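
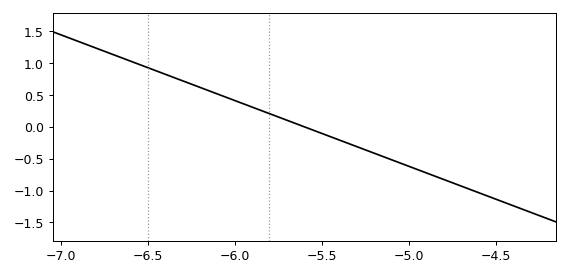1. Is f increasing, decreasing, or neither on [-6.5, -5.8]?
decreasing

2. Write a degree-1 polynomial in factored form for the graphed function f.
y = -1.03(x + 5.6)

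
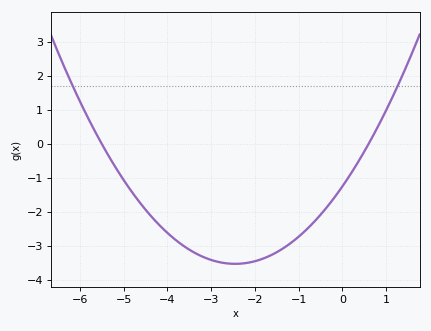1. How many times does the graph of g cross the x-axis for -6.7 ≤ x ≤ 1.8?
2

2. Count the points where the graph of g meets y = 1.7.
2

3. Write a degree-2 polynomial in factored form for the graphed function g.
y = 0.38(x + 5.5)(x - 0.6)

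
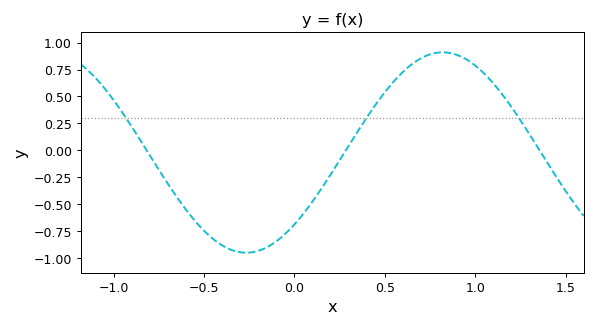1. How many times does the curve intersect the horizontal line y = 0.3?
3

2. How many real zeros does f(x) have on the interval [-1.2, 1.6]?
3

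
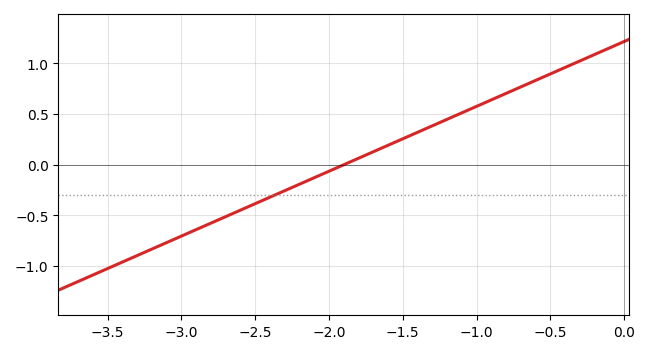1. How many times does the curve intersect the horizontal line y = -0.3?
1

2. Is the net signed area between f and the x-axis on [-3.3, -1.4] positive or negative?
negative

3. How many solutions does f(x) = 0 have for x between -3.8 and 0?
1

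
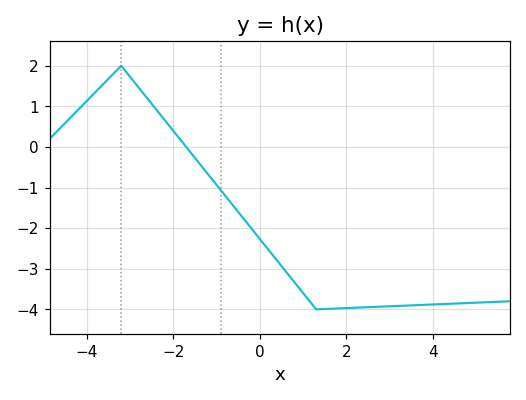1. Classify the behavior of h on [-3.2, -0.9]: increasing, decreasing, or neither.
decreasing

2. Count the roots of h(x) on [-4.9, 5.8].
1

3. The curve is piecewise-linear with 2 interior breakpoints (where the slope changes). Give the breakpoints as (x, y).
(-3.2, 2); (1.3, -4)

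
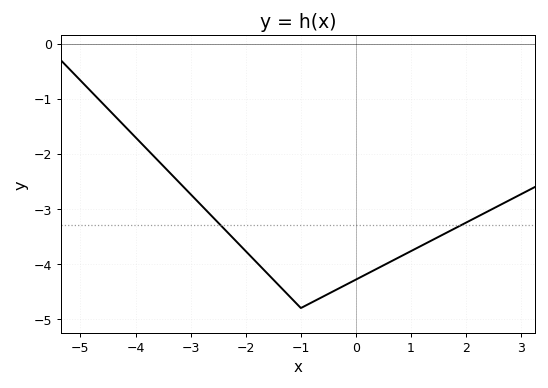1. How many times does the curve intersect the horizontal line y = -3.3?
2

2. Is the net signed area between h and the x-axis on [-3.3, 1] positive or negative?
negative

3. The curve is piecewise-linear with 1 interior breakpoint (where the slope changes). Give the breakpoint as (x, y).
(-1, -4.8)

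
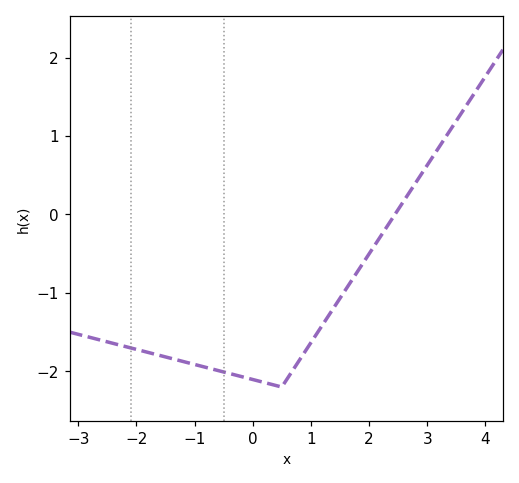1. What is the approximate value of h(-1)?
-1.91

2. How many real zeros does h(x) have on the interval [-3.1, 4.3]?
1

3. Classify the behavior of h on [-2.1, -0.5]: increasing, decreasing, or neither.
decreasing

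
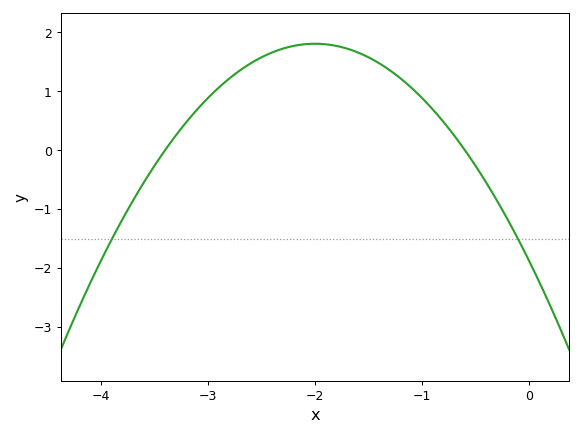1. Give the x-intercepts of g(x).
-3.4, -0.6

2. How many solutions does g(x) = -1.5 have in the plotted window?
2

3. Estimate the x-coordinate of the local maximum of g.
-2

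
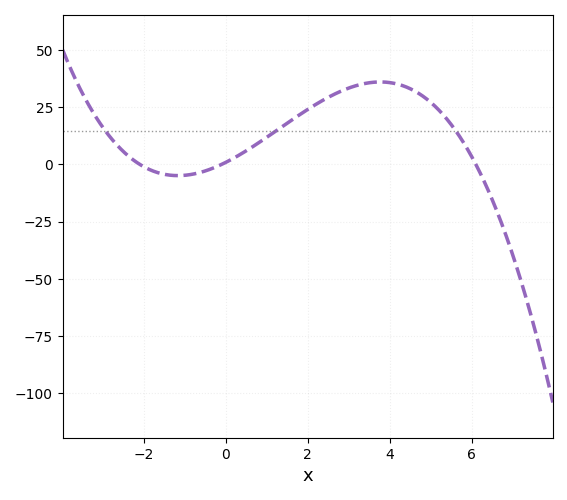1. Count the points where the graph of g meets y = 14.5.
3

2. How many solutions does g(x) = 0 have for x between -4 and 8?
3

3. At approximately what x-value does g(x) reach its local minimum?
-1.17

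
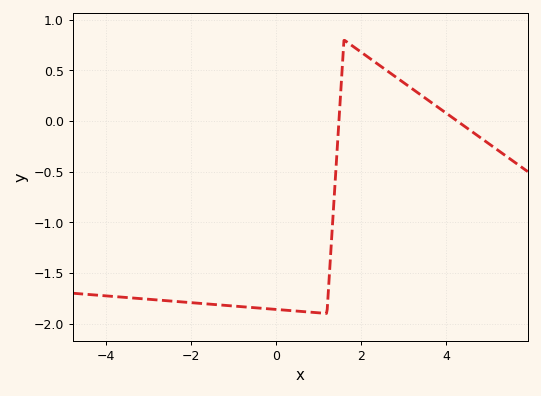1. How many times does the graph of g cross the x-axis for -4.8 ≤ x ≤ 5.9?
2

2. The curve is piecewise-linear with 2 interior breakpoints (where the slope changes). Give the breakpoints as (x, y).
(1.2, -1.9); (1.6, 0.8)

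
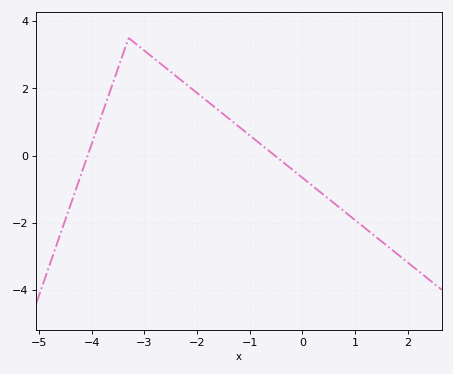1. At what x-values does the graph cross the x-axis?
-4.08, -0.522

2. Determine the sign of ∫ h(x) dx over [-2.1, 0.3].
positive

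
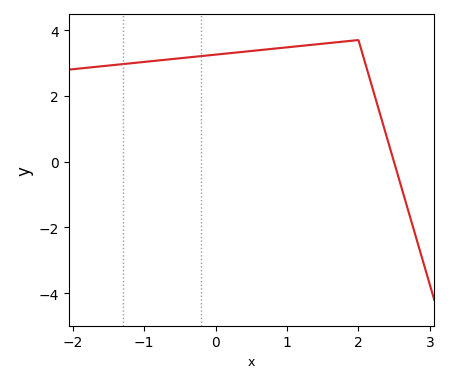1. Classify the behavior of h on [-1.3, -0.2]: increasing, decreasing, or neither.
increasing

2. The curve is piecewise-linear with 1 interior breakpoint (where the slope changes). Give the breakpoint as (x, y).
(2, 3.7)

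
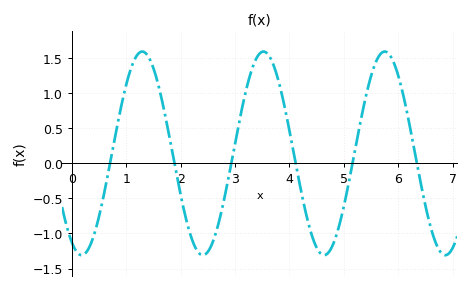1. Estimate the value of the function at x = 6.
1.25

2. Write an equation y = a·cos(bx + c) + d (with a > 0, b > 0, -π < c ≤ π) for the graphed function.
y = 1.45cos(2.8x + 2.6) + 0.14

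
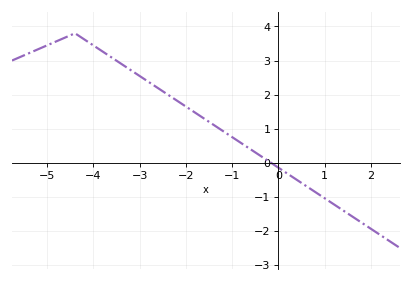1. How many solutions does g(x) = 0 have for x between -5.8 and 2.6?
1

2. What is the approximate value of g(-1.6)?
1.3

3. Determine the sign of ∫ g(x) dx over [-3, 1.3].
positive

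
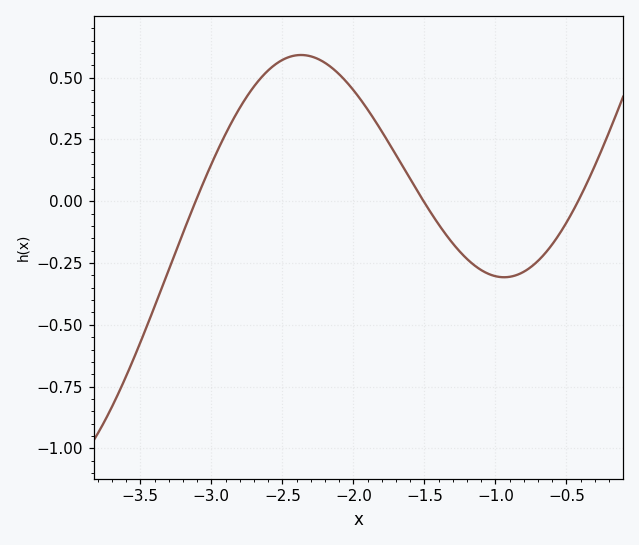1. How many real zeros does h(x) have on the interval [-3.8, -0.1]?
3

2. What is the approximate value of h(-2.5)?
0.58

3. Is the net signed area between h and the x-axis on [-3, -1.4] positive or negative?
positive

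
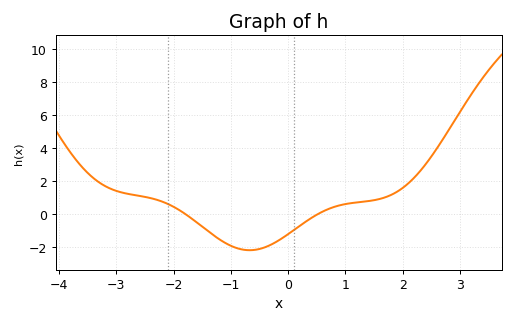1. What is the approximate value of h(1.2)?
0.697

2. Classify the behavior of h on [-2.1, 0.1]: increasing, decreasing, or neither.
neither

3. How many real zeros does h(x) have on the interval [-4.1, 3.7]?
2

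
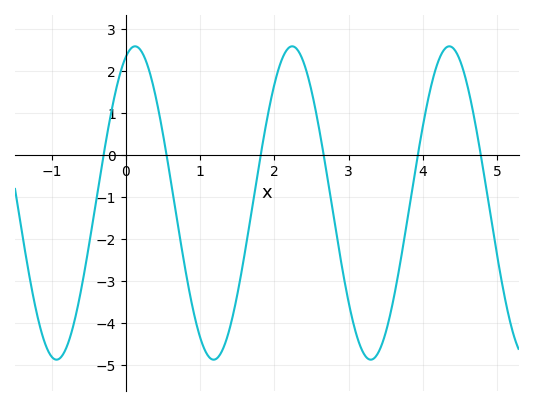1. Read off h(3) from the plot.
-3.51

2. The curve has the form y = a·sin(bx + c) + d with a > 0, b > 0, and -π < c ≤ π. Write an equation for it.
y = 3.73sin(2.97x + 1.2) - 1.14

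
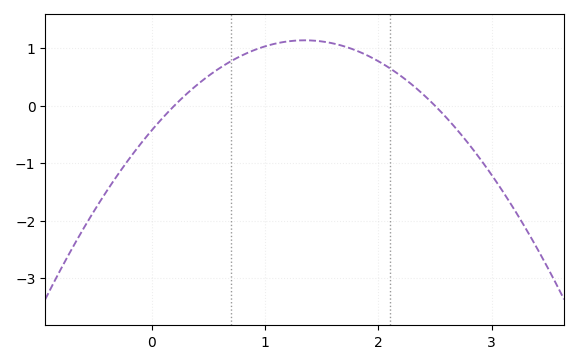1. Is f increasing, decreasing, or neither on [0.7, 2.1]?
neither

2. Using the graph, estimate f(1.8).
0.963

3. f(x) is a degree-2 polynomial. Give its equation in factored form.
y = -0.86(x - 0.2)(x - 2.5)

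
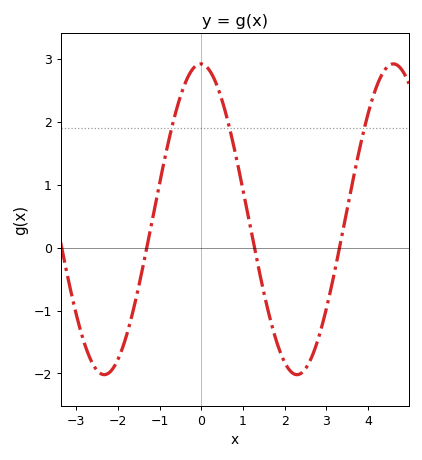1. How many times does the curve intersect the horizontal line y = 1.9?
3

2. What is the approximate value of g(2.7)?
-1.66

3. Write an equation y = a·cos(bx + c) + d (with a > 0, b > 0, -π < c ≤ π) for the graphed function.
y = 2.47cos(1.36x + 0.02) + 0.45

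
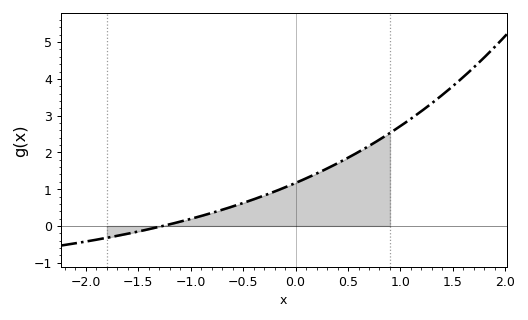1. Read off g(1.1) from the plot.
2.9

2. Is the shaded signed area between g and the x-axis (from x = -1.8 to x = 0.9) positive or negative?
positive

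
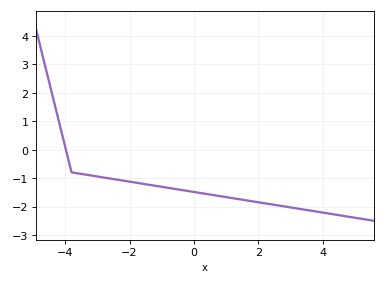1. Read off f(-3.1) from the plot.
-0.927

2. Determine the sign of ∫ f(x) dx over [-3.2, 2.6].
negative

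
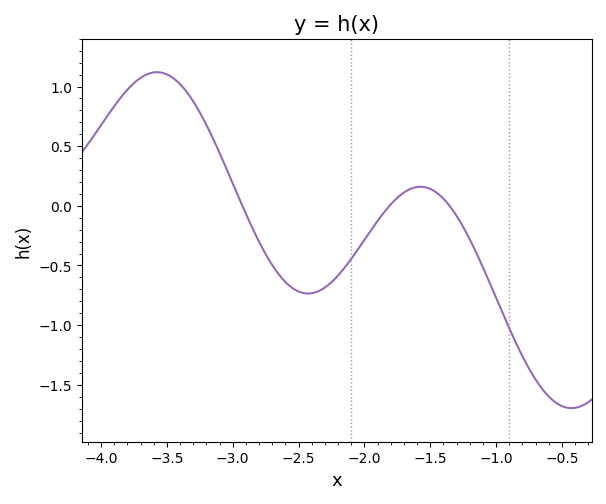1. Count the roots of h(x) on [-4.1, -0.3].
3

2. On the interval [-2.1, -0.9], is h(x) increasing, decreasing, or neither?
neither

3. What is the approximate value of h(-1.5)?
0.142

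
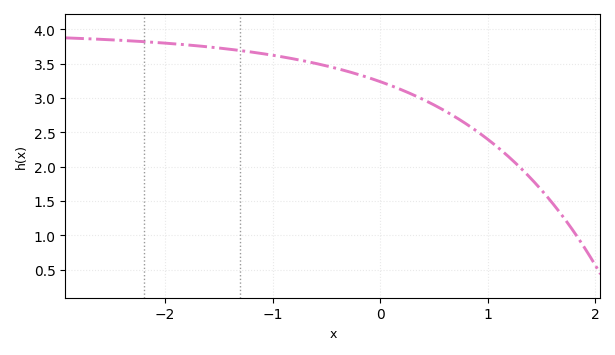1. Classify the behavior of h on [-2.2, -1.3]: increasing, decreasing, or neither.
decreasing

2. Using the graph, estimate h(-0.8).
3.57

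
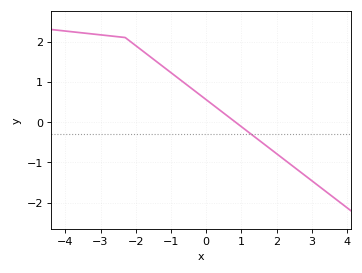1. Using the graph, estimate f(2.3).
-0.988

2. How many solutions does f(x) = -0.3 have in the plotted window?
1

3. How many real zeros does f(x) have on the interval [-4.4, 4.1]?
1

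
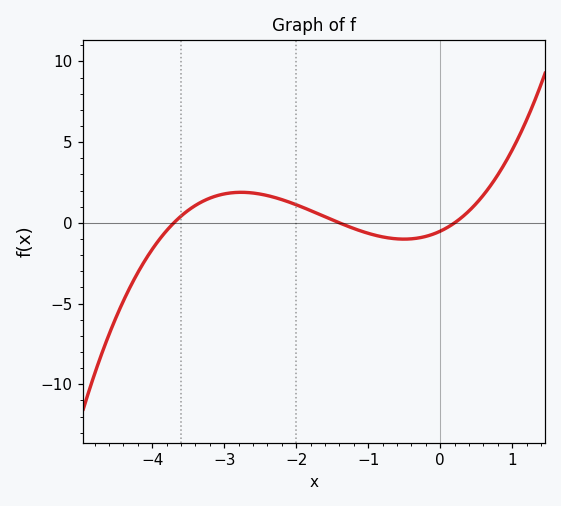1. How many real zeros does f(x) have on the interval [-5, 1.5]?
3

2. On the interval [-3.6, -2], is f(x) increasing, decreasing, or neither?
neither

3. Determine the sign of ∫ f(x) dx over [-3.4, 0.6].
positive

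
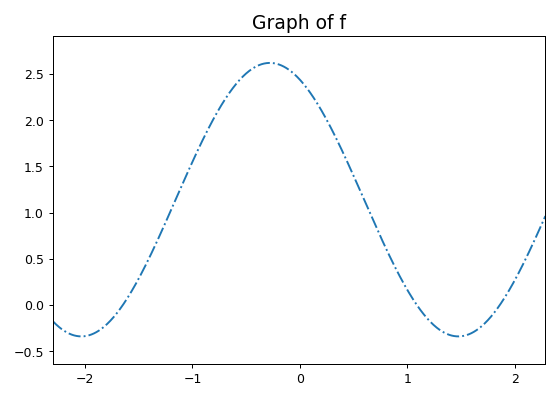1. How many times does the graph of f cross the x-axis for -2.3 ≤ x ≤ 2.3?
3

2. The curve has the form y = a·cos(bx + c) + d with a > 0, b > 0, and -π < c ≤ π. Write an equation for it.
y = 1.48cos(1.79x + 0.5) + 1.14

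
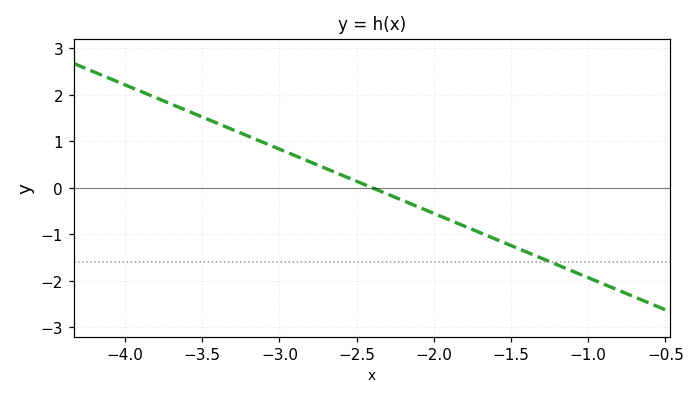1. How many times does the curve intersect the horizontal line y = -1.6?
1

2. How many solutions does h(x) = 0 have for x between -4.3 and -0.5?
1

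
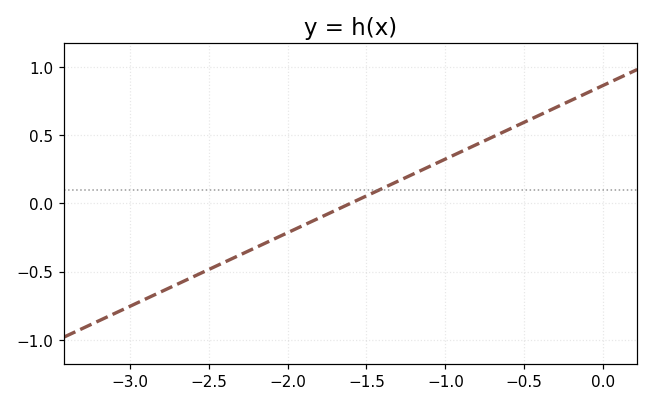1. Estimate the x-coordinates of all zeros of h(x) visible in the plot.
-1.6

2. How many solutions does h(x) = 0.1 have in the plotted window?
1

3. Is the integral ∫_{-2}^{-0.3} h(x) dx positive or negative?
positive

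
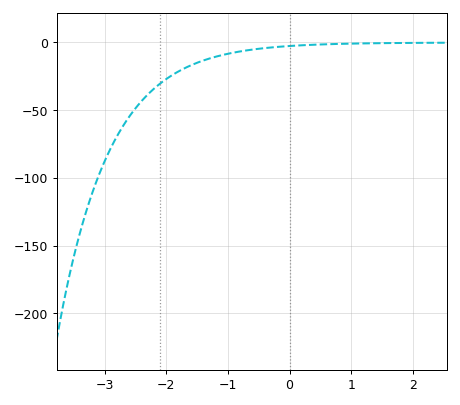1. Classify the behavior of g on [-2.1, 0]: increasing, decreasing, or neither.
increasing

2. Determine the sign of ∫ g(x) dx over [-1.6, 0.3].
negative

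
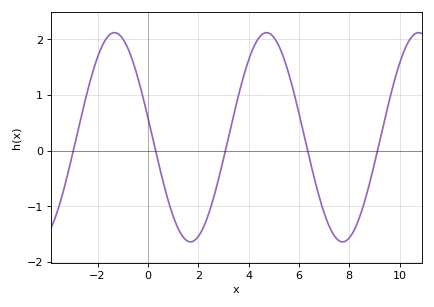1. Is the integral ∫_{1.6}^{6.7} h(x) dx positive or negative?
positive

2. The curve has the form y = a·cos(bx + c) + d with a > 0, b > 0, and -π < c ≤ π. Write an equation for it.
y = 1.88cos(1.04x + 1.38) + 0.24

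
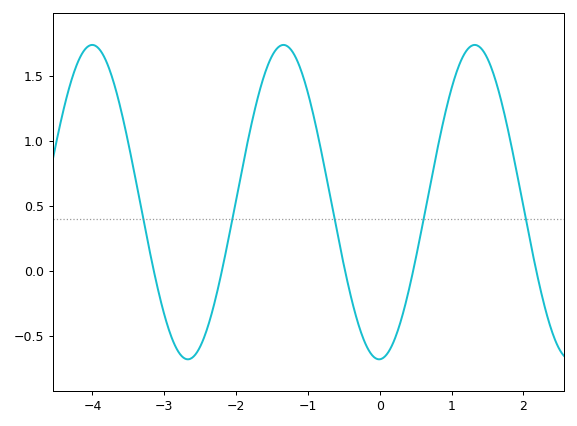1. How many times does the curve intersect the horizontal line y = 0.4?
5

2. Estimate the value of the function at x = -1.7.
1.35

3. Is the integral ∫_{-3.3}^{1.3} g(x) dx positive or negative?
positive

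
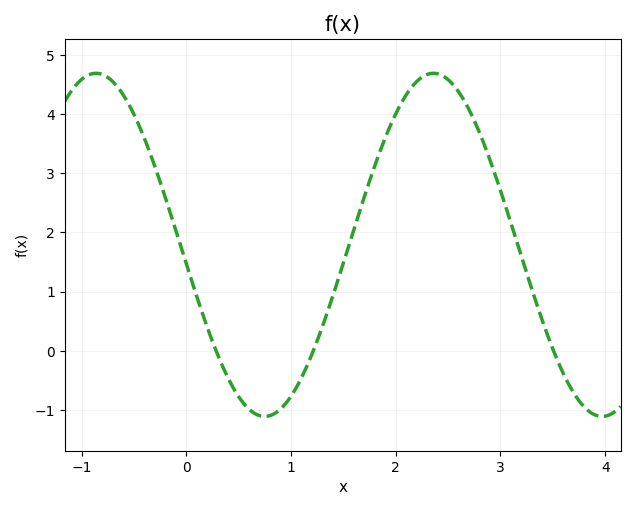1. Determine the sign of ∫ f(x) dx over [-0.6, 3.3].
positive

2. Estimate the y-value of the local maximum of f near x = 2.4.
4.69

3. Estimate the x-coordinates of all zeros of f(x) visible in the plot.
0.284, 1.21, 3.51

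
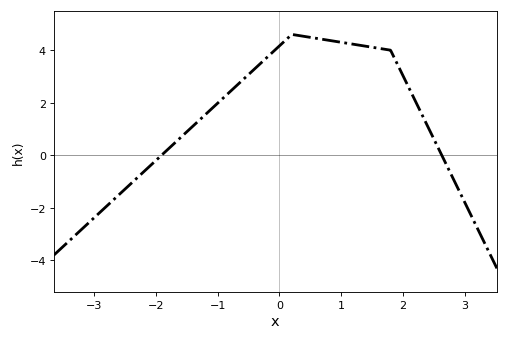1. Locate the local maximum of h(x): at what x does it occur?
0.2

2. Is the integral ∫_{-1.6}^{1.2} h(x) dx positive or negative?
positive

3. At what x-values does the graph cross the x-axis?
-1.9, 2.6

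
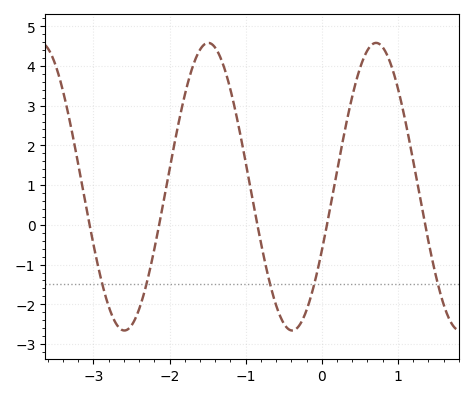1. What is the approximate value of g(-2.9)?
-1.37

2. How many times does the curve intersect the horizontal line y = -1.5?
5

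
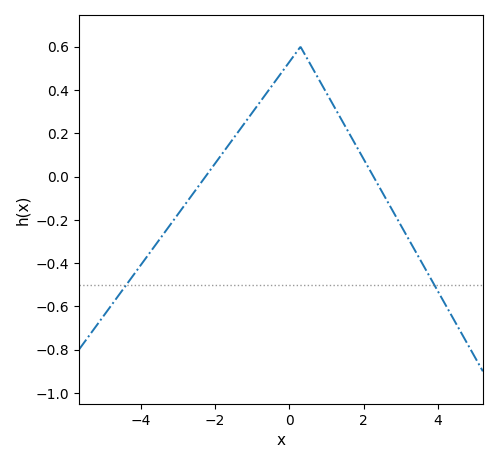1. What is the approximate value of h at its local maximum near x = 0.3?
0.6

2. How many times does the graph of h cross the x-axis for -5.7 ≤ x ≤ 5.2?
2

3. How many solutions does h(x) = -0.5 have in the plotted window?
2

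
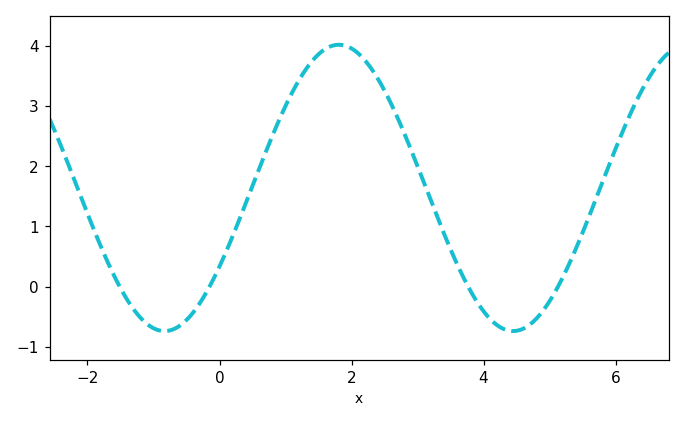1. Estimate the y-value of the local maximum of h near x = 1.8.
4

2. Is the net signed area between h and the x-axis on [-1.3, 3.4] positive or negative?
positive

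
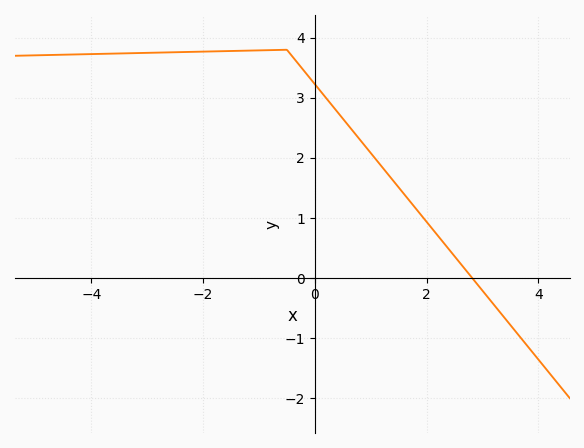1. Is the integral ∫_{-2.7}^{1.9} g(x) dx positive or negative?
positive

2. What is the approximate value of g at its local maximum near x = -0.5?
3.8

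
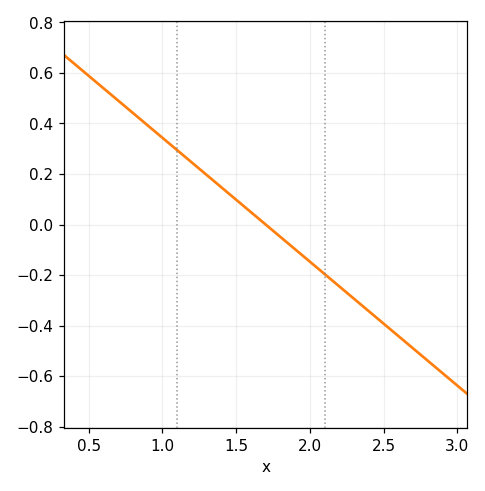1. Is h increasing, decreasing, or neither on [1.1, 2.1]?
decreasing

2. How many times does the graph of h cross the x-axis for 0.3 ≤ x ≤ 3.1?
1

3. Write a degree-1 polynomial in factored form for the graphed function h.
y = -0.49(x - 1.7)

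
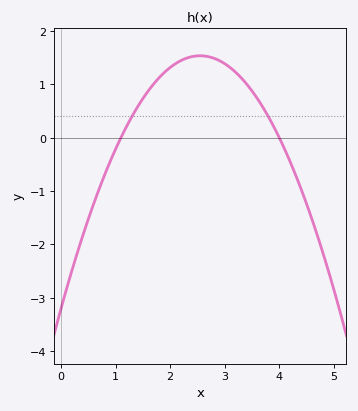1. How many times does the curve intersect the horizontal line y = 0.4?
2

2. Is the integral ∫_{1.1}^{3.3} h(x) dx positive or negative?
positive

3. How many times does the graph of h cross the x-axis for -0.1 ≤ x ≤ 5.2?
2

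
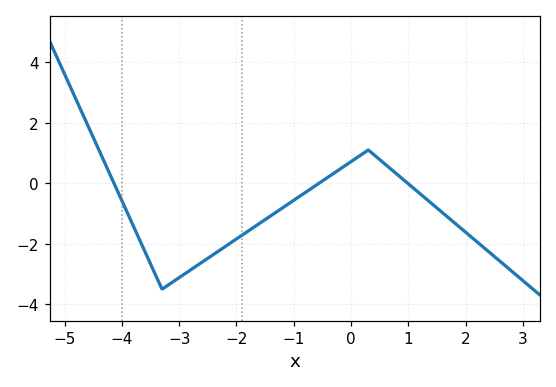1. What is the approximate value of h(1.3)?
-0.5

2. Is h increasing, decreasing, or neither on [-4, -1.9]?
neither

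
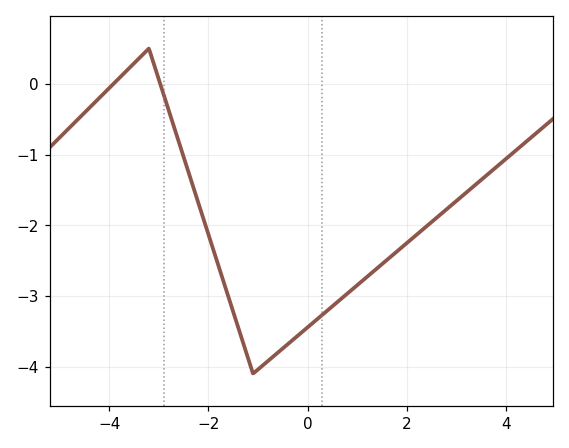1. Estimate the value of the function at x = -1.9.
-2.3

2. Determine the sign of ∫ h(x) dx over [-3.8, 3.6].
negative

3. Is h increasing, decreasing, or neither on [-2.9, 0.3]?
neither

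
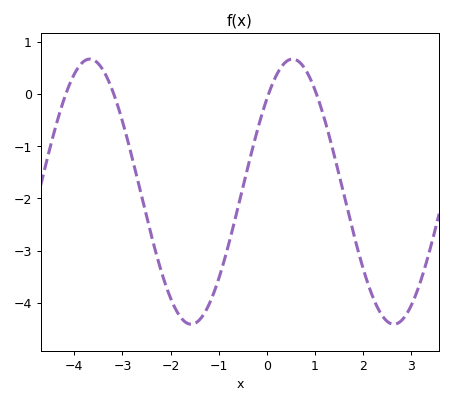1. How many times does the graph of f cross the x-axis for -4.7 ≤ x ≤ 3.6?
4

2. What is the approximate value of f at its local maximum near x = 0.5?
0.67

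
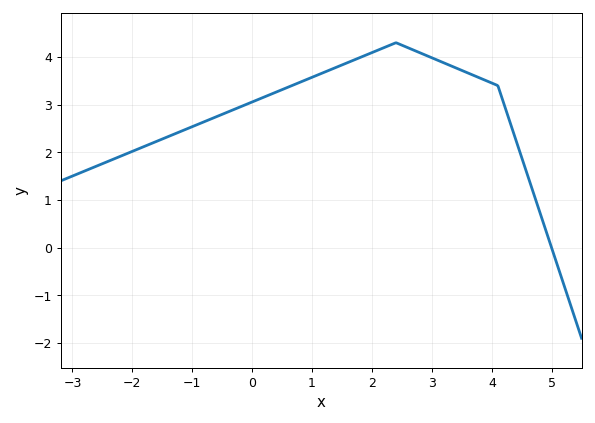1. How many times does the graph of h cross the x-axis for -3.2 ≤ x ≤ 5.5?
1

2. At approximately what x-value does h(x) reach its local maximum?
2.4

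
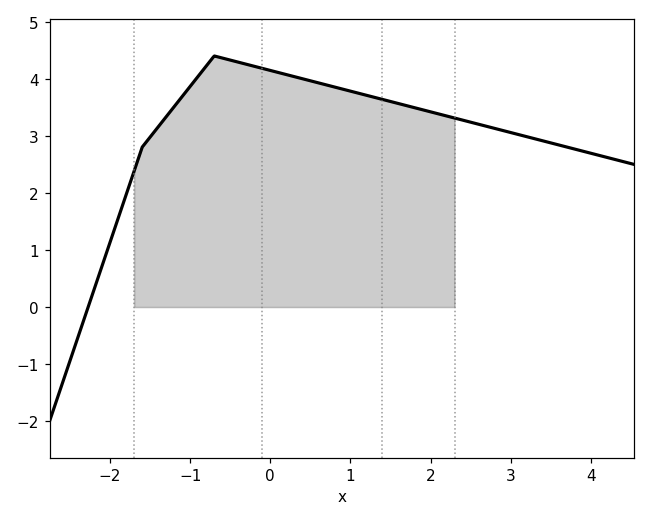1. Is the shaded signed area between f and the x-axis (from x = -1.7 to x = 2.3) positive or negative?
positive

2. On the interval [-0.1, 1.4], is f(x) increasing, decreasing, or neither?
decreasing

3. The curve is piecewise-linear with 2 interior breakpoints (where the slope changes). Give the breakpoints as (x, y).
(-1.6, 2.8); (-0.7, 4.4)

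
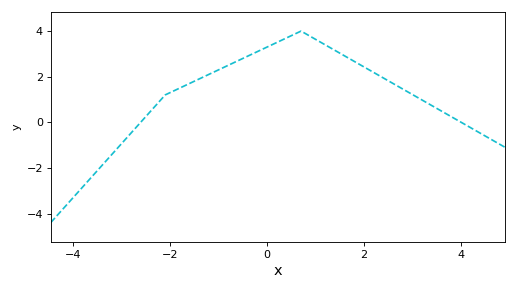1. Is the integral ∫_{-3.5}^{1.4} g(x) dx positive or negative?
positive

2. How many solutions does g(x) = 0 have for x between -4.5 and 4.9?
2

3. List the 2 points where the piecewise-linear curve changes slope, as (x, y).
(-2.1, 1.2); (0.7, 4)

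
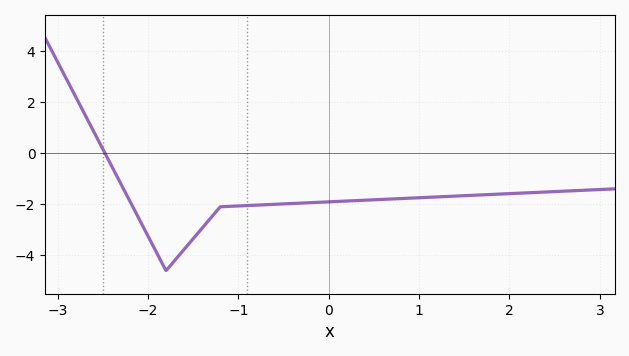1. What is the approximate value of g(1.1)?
-1.73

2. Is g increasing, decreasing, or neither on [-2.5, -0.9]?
neither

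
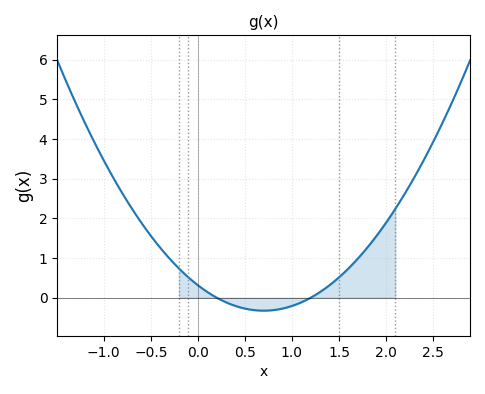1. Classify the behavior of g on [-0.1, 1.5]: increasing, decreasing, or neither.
neither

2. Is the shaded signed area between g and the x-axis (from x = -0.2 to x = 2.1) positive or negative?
positive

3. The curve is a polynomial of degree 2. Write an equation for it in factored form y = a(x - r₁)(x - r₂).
y = 1.31(x - 0.2)(x - 1.2)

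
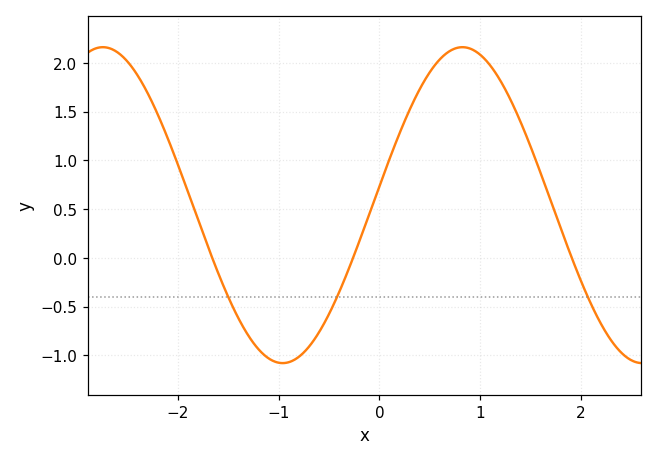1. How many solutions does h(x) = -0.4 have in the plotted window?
3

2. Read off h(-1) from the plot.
-1.1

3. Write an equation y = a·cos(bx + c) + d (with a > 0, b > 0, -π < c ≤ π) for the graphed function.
y = 1.62cos(1.8x - 1.5) + 0.54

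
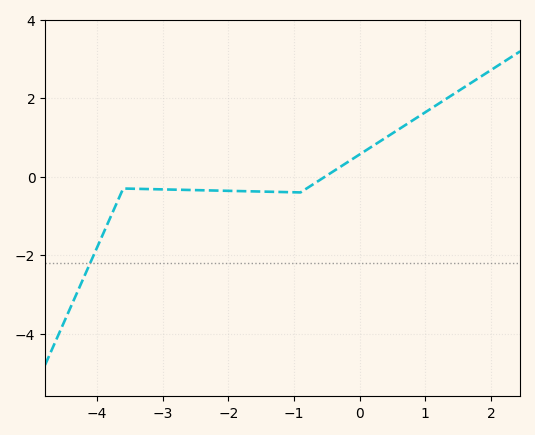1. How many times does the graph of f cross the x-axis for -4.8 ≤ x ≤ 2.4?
1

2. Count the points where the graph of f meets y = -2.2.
1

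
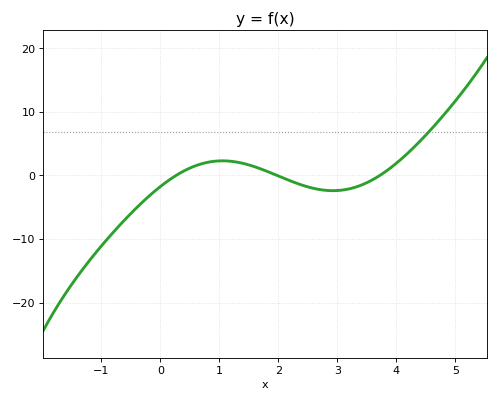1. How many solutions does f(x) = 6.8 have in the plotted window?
1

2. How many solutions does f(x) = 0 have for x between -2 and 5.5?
3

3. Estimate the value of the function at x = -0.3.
-4.16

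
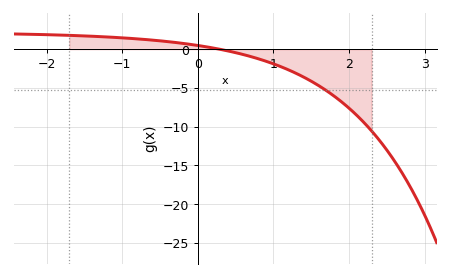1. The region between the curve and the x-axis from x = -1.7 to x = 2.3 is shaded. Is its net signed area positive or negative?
negative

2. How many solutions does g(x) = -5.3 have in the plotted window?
1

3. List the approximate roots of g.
0.3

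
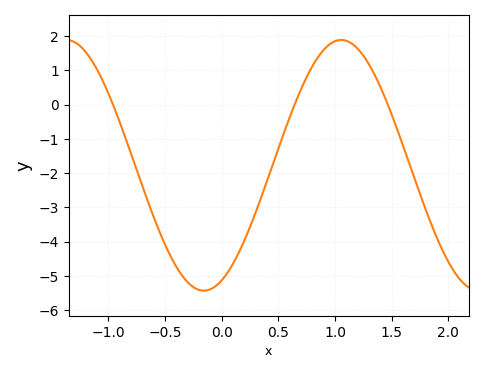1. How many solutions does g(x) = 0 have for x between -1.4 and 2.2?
3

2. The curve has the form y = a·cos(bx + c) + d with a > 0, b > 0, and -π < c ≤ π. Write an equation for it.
y = 3.66cos(2.59x - 2.73) - 1.77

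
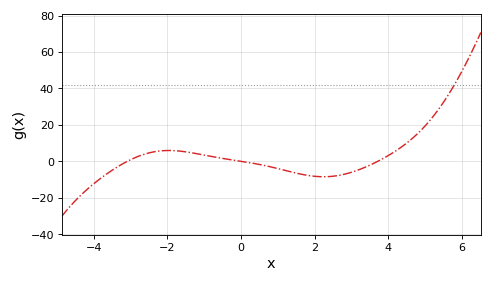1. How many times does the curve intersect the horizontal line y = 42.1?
1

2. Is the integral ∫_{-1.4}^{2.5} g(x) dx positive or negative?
negative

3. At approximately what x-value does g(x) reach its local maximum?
-1.96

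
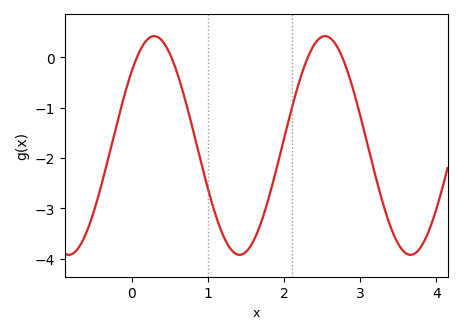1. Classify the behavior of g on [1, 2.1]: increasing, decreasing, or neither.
neither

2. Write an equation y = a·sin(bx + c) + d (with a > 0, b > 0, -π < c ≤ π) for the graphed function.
y = 2.17sin(2.8x + 0.74) - 1.75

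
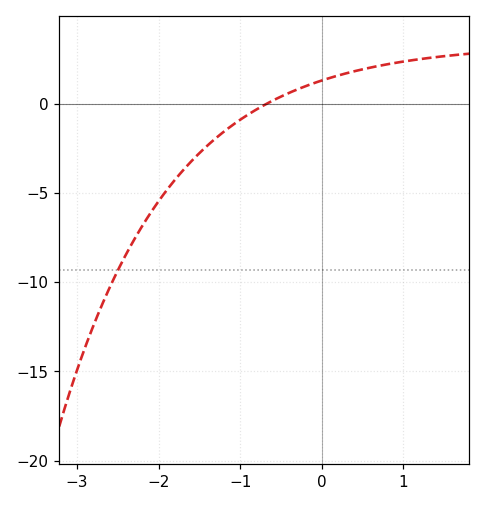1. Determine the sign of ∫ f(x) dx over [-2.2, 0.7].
negative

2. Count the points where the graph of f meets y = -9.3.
1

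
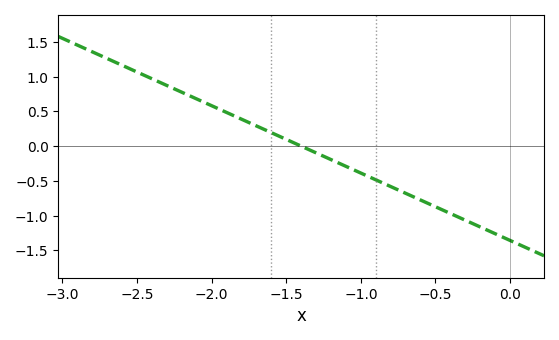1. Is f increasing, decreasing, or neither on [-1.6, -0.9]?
decreasing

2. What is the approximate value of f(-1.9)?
0.5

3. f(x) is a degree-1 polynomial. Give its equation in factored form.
y = -0.97(x + 1.4)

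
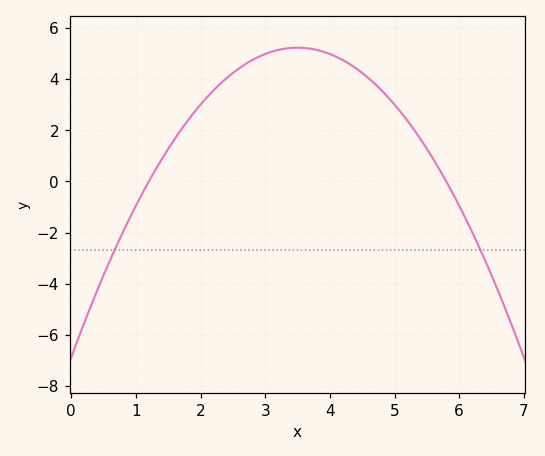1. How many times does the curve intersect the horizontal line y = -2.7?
2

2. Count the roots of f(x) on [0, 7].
2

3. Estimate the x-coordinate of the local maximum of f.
3.5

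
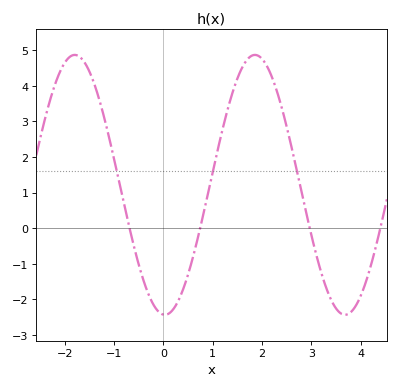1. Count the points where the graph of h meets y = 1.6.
3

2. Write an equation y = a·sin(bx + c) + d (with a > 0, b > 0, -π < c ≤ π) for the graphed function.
y = 3.65sin(1.72x - 1.62) + 1.22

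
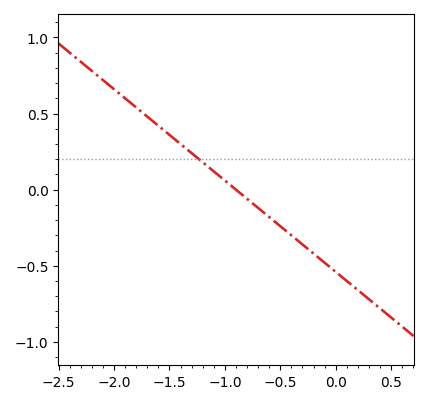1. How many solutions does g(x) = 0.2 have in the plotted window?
1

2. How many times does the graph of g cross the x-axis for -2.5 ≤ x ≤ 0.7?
1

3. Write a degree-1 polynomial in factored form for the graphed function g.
y = -0.6(x + 0.9)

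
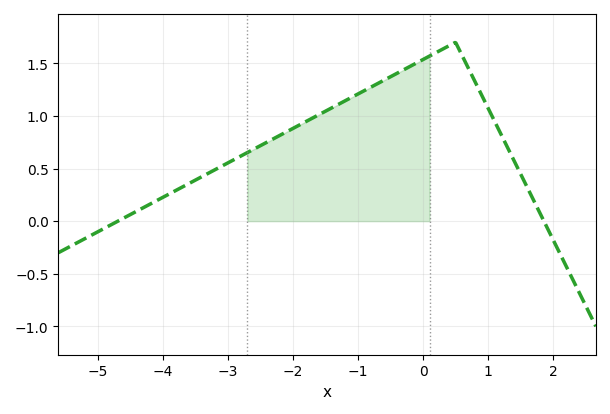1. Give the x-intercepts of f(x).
-4.6, 1.8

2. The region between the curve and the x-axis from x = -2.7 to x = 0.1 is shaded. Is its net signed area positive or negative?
positive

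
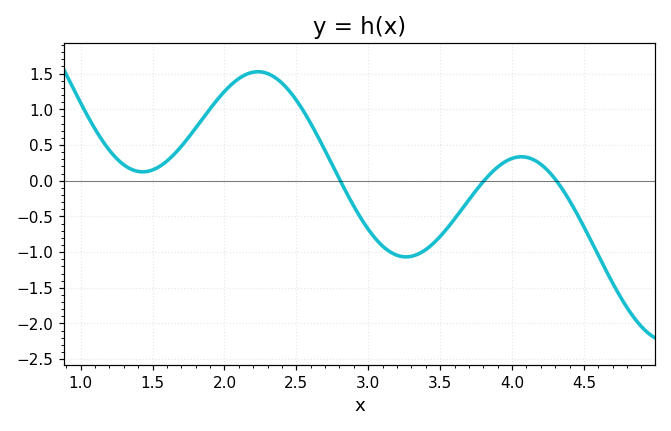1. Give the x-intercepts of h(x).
2.8, 3.8, 4.3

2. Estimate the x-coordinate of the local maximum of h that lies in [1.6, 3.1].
2.2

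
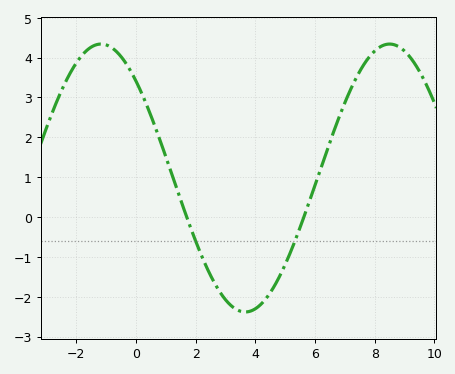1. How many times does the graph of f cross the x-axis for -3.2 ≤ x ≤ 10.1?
2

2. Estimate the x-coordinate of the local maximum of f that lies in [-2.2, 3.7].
-1.2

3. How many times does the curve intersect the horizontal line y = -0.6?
2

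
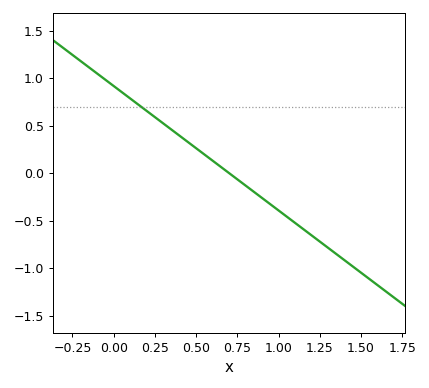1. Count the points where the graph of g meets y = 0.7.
1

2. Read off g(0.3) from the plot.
0.524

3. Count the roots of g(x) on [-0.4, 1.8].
1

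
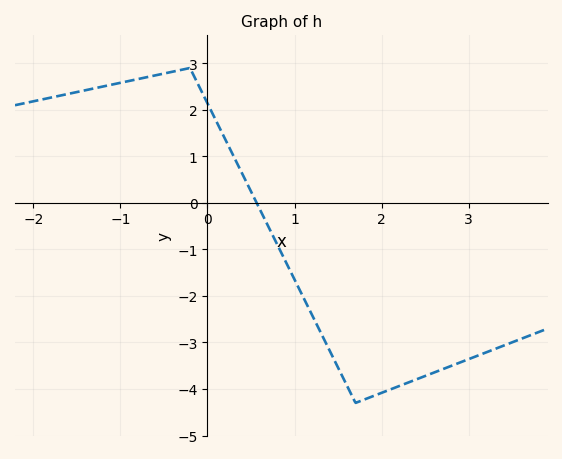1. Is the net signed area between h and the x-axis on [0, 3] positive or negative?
negative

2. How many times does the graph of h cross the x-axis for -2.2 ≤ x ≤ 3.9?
1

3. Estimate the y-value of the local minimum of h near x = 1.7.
-4.3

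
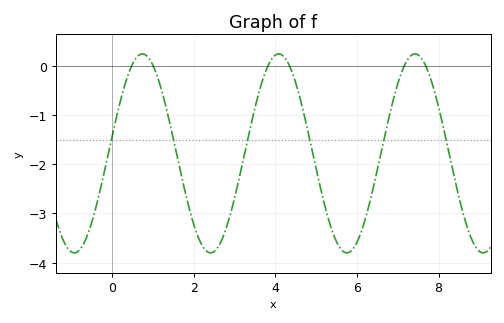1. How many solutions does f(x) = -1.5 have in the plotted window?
6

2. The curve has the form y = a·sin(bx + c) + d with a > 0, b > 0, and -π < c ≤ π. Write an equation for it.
y = 2.02sin(1.9x + 0.18) - 1.78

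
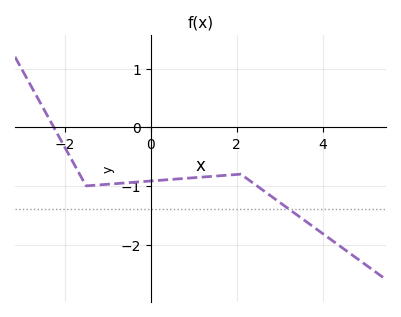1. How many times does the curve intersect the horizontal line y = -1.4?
1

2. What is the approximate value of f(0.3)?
-0.9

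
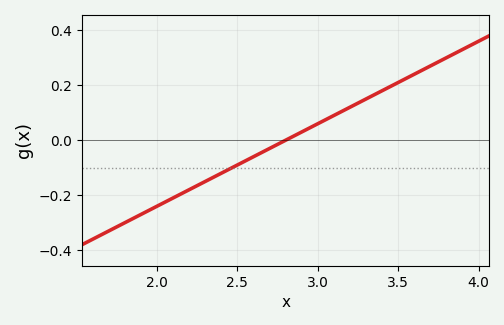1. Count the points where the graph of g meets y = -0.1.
1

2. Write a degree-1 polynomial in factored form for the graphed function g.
y = 0.3(x - 2.8)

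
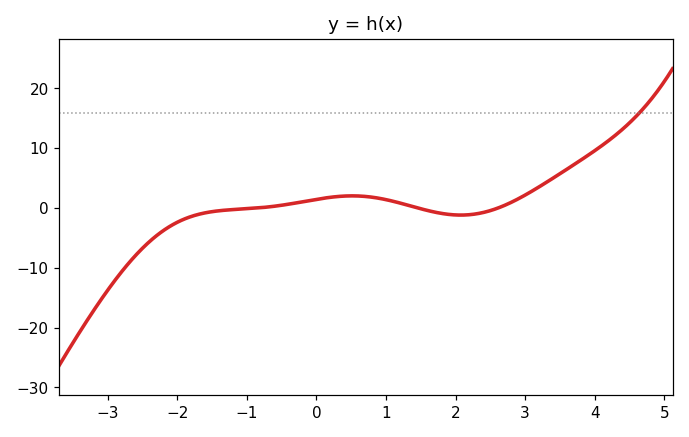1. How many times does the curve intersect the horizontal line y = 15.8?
1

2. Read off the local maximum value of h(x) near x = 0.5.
2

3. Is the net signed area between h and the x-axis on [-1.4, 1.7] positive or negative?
positive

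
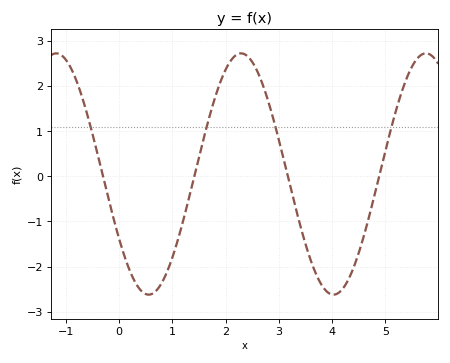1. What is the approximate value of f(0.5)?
-2.61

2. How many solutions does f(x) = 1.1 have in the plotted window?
4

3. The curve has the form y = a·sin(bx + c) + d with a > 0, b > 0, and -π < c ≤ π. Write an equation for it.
y = 2.67sin(1.81x - 2.57) + 0.05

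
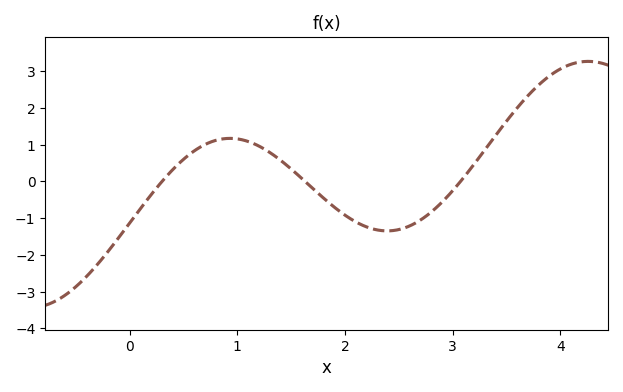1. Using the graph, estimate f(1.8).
-0.451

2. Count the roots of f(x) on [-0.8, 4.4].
3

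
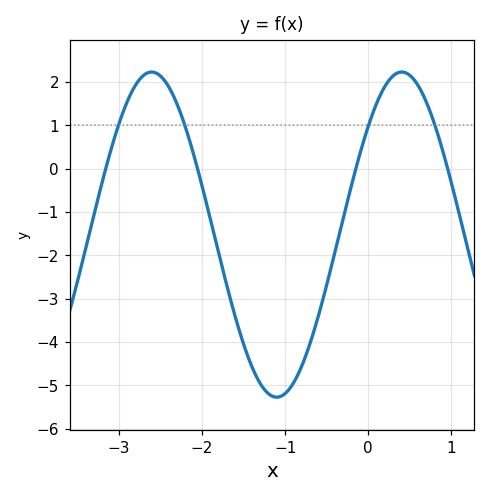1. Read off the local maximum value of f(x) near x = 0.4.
2.23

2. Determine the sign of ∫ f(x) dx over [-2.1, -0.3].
negative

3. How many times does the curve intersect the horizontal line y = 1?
4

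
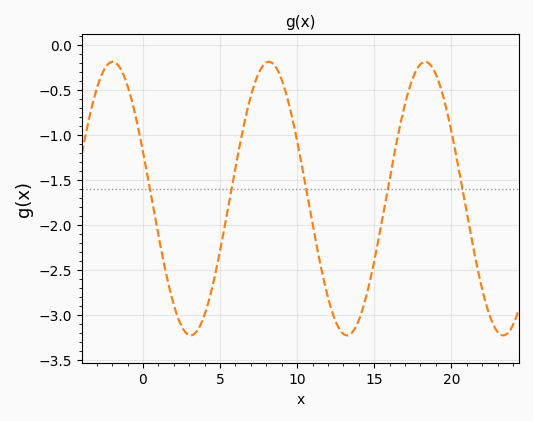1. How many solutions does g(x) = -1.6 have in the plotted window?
5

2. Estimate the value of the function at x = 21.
-1.87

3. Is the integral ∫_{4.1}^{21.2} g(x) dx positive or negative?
negative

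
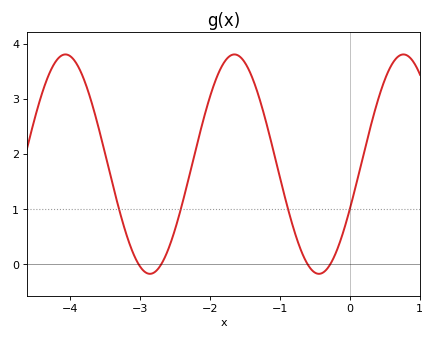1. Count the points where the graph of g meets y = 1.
4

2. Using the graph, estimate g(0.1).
1.5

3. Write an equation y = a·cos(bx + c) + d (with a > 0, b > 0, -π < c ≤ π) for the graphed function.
y = 1.99cos(2.6x - 2) + 1.82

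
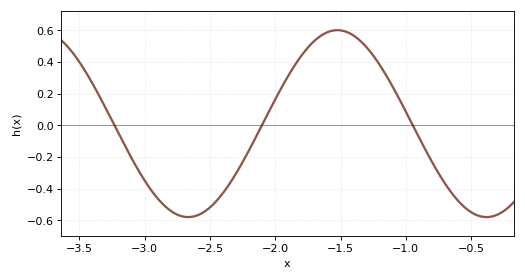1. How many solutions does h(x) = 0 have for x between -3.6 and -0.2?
3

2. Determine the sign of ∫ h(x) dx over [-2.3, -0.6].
positive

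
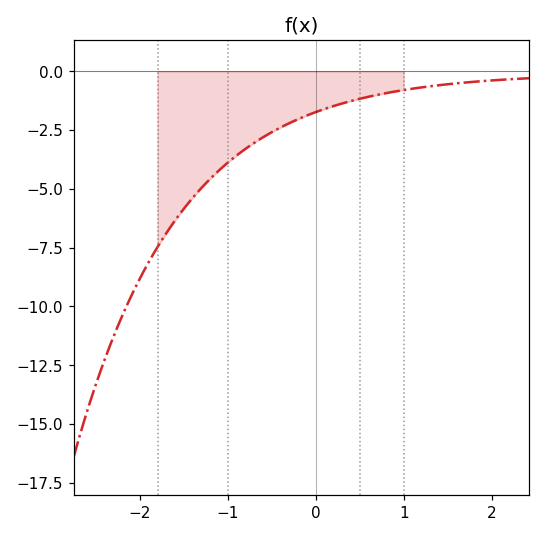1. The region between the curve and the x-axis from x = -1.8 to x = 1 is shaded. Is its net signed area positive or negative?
negative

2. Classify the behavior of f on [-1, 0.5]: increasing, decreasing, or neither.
increasing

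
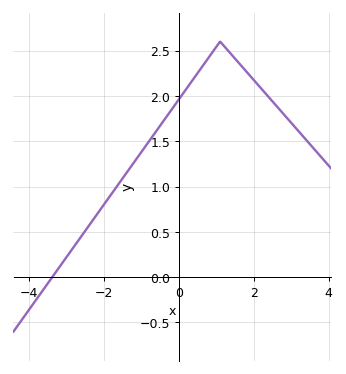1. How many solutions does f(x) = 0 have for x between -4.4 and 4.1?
1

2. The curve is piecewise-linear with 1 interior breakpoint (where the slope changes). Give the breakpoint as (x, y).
(1.1, 2.6)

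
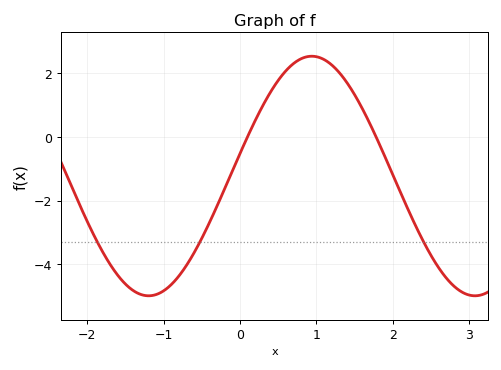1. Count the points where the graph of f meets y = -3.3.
3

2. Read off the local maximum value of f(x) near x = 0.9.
2.6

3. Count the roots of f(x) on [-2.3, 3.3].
2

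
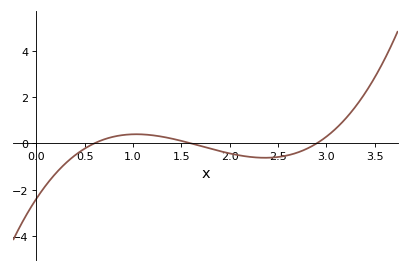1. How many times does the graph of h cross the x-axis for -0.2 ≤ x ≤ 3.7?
3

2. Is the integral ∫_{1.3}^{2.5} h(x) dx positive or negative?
negative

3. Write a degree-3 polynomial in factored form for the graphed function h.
y = 0.86(x - 0.6)(x - 1.6)(x - 2.9)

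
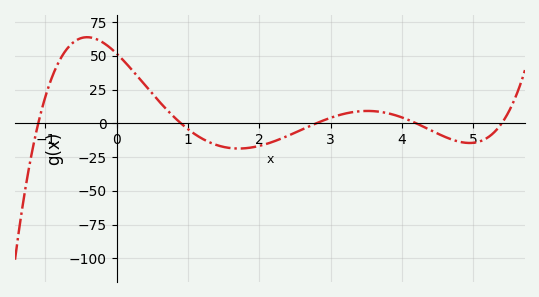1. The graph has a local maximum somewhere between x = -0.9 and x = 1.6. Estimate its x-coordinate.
-0.414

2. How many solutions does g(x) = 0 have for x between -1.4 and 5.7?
5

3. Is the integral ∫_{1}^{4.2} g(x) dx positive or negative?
negative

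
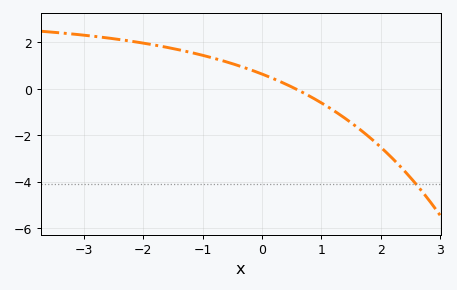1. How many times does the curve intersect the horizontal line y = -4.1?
1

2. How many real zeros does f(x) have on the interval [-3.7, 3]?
1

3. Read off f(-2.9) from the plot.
2.29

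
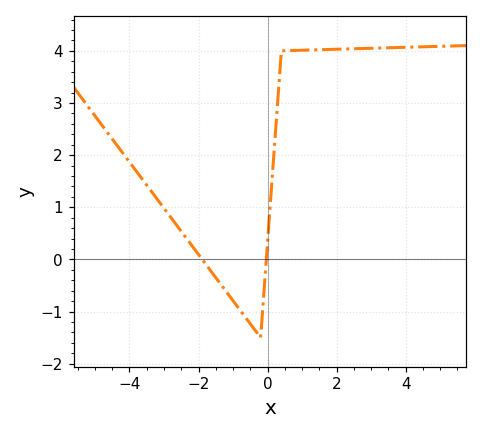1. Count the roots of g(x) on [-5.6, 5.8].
2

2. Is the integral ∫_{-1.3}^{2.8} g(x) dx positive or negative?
positive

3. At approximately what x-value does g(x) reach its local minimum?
-0.202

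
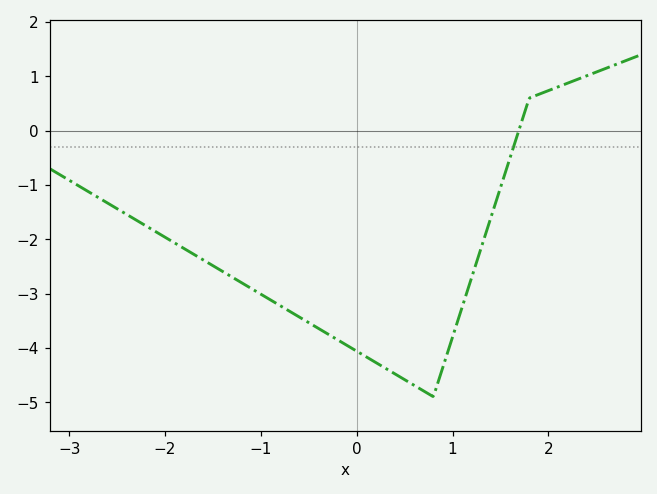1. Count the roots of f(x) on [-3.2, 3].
1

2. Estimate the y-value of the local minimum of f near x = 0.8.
-4.9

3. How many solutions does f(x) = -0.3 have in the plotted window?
1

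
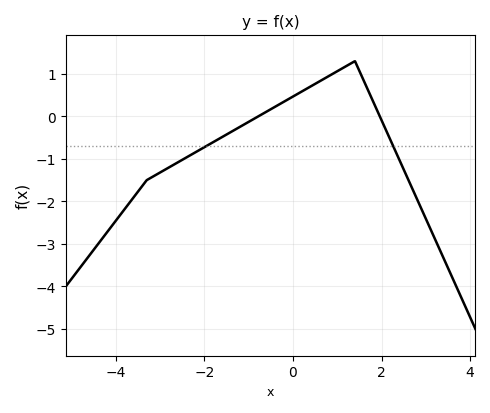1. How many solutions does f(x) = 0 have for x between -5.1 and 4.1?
2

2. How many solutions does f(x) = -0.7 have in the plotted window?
2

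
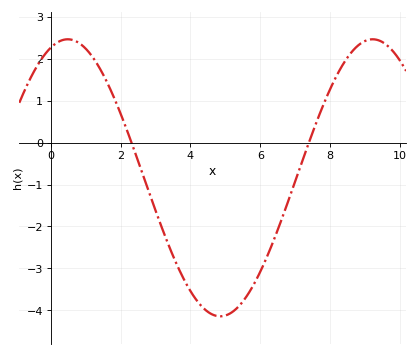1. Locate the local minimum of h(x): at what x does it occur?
4.8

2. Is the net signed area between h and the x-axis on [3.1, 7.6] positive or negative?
negative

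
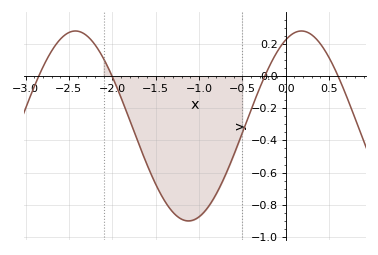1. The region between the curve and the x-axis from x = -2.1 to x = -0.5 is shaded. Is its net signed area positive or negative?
negative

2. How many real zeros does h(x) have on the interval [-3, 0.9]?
4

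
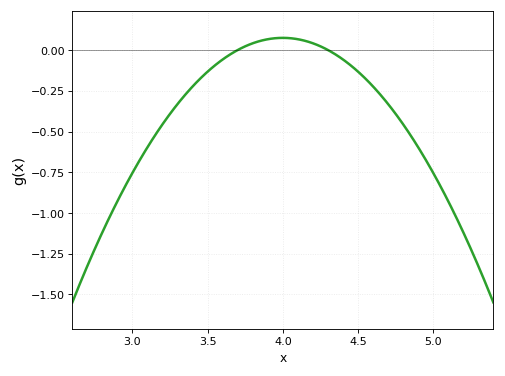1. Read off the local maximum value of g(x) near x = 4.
0.075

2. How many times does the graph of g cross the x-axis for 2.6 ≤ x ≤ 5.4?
2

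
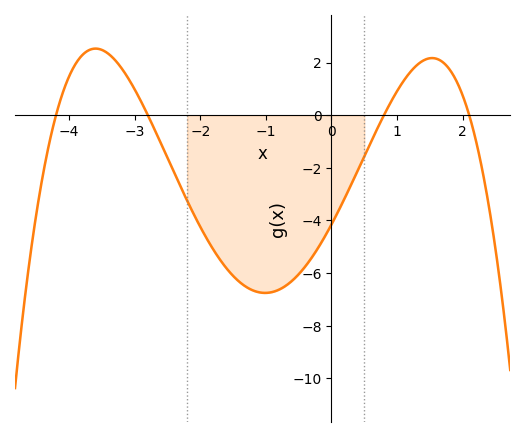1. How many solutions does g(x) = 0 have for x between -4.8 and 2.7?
4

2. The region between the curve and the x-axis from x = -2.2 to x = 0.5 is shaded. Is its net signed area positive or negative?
negative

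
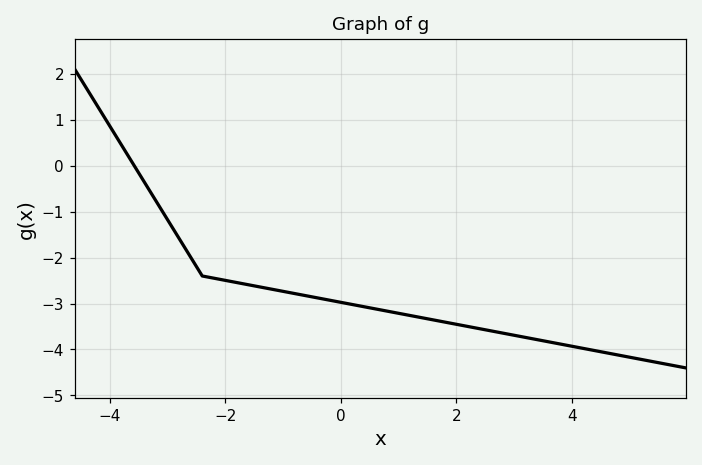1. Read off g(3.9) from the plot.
-3.9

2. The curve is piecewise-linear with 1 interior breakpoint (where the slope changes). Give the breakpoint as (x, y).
(-2.4, -2.4)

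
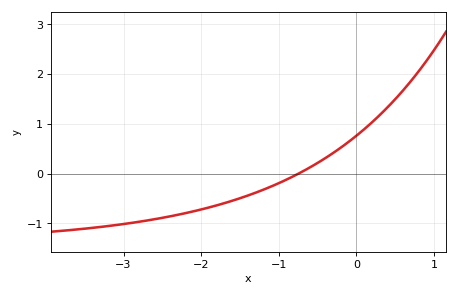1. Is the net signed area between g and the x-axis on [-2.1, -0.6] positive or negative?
negative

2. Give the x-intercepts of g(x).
-0.7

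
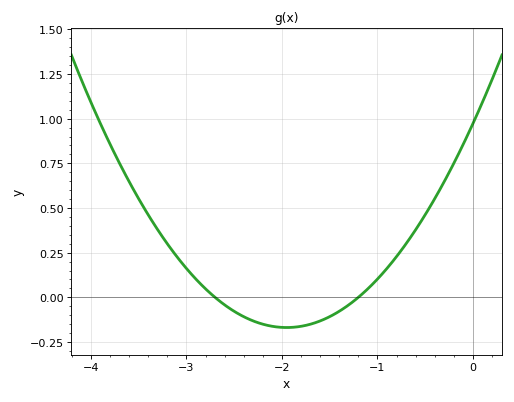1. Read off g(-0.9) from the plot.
0.16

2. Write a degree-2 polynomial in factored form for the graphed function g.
y = 0.3(x + 2.7)(x + 1.2)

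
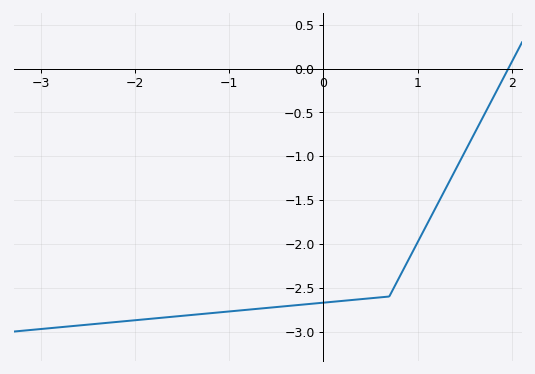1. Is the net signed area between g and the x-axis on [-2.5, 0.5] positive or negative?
negative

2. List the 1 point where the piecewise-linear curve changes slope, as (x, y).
(0.7, -2.6)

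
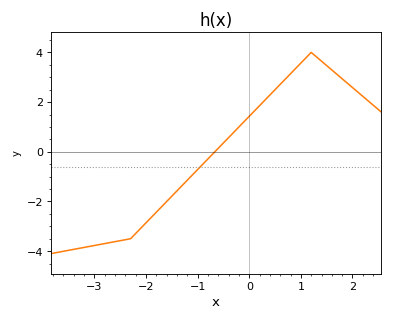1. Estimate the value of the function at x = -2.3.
-3.5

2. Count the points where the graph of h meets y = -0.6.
1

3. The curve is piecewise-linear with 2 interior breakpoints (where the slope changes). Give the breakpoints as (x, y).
(-2.3, -3.5); (1.2, 4)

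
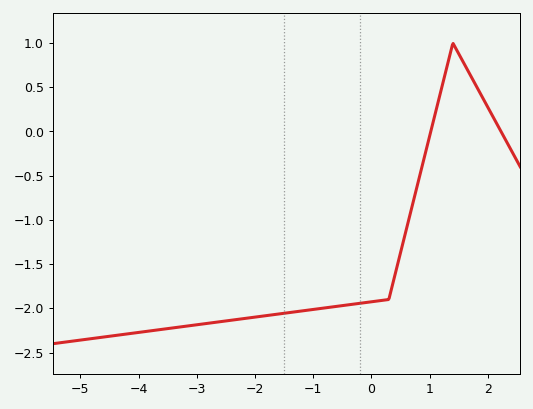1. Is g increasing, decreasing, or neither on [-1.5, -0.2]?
increasing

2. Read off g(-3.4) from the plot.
-2.22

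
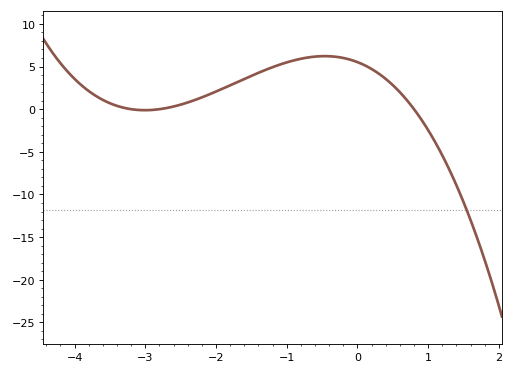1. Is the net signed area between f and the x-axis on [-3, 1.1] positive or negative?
positive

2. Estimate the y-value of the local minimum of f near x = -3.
0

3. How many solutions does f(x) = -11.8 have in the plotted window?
1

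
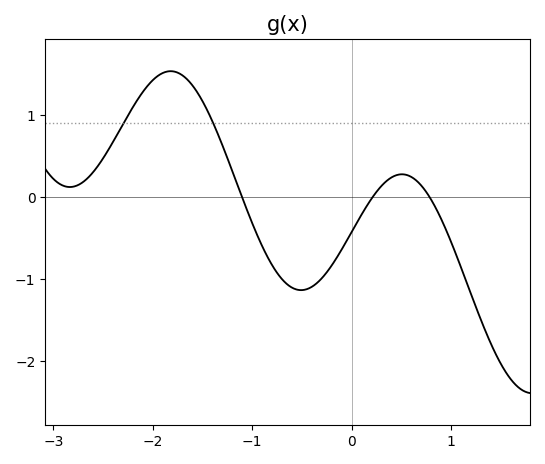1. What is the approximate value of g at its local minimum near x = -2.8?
0.119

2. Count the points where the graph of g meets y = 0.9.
2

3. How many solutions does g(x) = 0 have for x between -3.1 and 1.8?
3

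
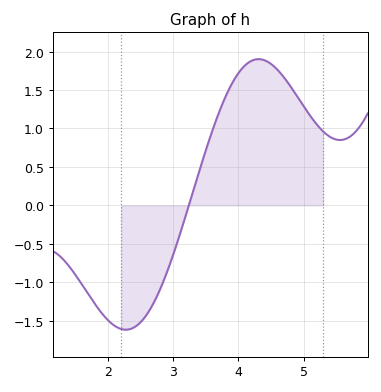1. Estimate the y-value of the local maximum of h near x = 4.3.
1.9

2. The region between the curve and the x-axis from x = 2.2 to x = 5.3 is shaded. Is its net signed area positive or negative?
positive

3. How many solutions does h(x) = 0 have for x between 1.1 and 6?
1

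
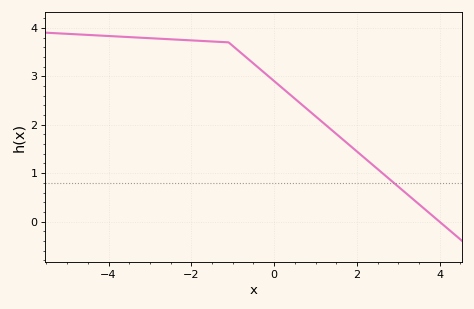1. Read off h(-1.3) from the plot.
3.71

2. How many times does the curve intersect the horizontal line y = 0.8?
1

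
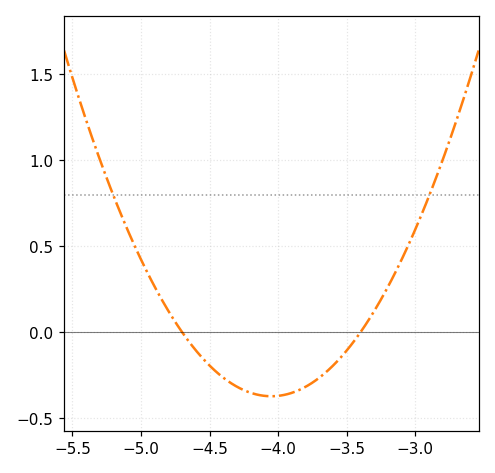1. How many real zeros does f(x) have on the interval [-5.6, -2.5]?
2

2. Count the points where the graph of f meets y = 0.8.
2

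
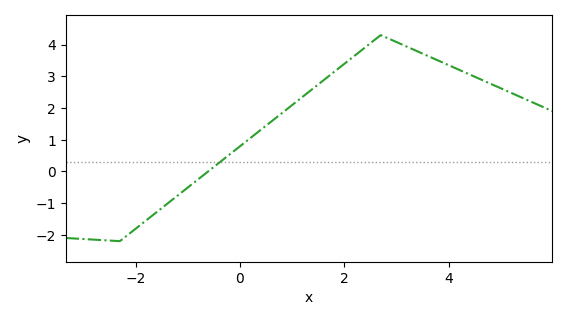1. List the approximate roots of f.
-0.6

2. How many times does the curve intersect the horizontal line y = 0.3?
1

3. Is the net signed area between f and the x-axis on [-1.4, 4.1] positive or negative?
positive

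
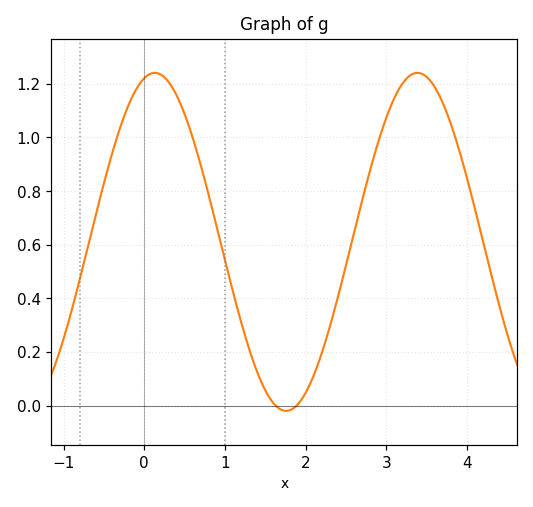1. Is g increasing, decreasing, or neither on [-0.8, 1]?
neither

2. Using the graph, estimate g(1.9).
0.004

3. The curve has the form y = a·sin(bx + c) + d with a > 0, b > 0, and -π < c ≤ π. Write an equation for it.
y = 0.63sin(1.93x + 1.32) + 0.61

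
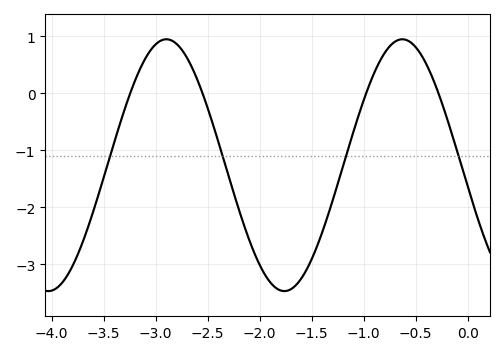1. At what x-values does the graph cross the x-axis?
-3.2, -2.5, -1, -0.3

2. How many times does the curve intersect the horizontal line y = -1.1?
4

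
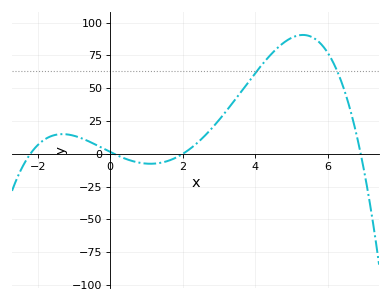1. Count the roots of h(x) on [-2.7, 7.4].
4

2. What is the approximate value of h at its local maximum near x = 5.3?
90.6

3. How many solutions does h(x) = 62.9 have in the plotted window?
2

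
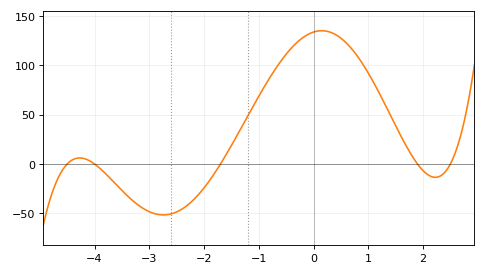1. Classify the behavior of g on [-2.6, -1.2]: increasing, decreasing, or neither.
increasing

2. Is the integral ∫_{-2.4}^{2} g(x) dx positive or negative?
positive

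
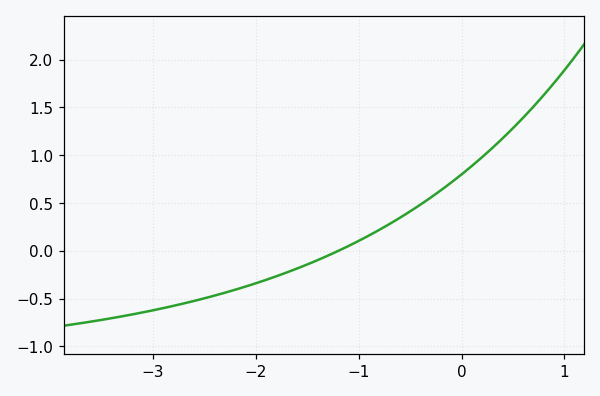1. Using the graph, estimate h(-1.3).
-0.05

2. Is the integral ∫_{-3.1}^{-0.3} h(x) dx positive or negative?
negative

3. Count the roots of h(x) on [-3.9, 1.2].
1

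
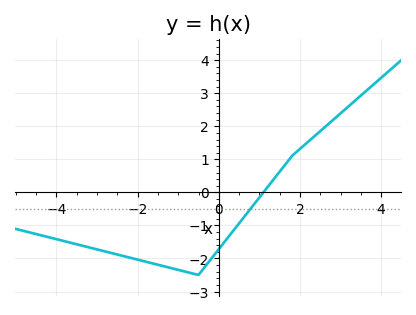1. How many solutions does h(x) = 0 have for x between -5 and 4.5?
1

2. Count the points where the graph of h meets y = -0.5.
1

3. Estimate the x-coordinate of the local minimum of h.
-0.501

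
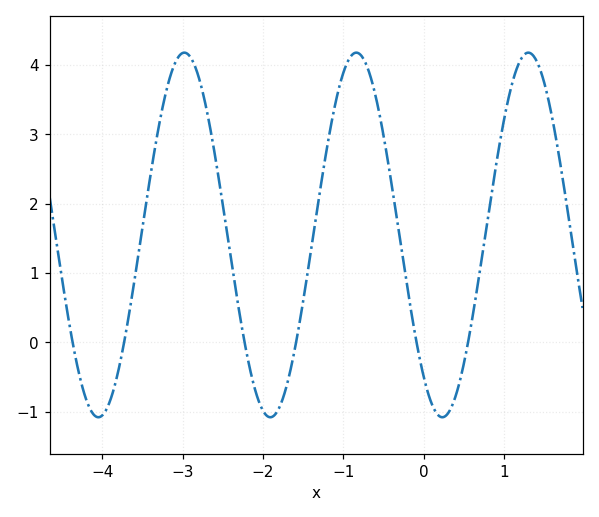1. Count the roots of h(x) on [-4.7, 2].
6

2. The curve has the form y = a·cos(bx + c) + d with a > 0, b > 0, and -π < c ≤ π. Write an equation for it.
y = 2.63cos(2.94x + 2.47) + 1.55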